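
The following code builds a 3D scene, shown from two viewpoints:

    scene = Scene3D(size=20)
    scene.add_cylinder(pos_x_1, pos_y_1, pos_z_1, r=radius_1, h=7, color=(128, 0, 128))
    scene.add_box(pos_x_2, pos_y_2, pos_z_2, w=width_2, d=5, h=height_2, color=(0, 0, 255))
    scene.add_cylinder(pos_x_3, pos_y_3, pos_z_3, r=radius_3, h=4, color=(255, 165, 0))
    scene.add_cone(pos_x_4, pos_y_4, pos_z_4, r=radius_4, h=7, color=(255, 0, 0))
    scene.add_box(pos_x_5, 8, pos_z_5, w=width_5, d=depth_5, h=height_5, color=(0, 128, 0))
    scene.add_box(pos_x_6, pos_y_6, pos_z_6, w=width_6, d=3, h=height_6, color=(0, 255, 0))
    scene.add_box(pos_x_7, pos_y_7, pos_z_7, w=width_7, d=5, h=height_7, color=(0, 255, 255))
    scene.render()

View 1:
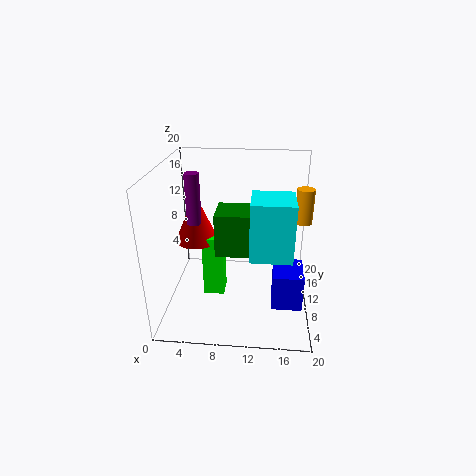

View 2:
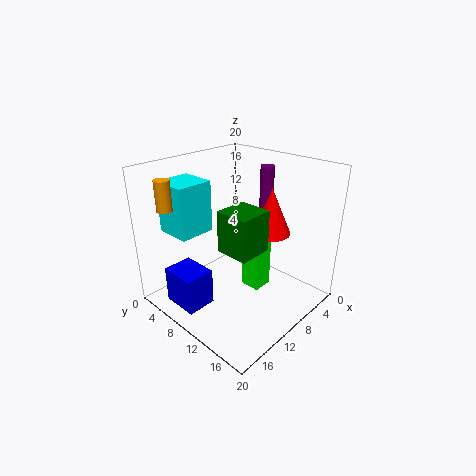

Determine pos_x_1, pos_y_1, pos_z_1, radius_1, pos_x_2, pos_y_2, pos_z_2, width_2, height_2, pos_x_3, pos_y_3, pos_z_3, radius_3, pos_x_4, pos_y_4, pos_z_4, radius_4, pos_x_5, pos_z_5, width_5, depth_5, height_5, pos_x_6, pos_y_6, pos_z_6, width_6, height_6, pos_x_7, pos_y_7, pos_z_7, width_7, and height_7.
pos_x_1 = 4; pos_y_1 = 10; pos_z_1 = 12; radius_1 = 1; pos_x_2 = 15; pos_y_2 = 5; pos_z_2 = 2; width_2 = 4; height_2 = 5; pos_x_3 = 18; pos_y_3 = 5; pos_z_3 = 15; radius_3 = 1; pos_x_4 = 4; pos_y_4 = 11; pos_z_4 = 9; radius_4 = 3; pos_x_5 = 7; pos_z_5 = 8; width_5 = 5; depth_5 = 5; height_5 = 6; pos_x_6 = 5; pos_y_6 = 9; pos_z_6 = 1; width_6 = 3; height_6 = 9; pos_x_7 = 12; pos_y_7 = 2; pos_z_7 = 11; width_7 = 5; height_7 = 7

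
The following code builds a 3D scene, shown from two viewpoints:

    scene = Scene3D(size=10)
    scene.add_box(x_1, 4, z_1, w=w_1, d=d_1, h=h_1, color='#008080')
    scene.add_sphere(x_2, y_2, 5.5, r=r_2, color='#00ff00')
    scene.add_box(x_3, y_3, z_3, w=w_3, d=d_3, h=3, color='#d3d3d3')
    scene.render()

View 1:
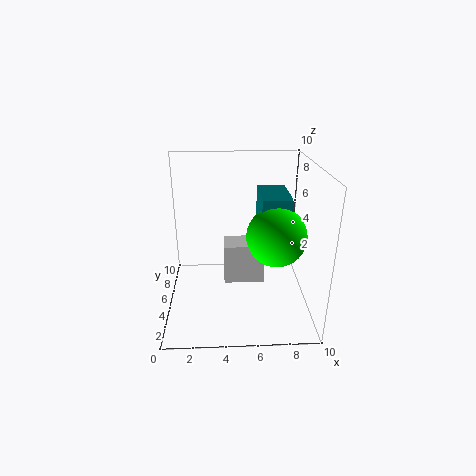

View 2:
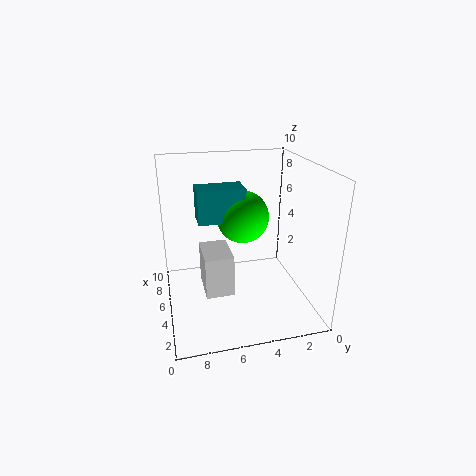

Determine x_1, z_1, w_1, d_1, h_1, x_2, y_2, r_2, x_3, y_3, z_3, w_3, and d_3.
x_1 = 6.5
z_1 = 5.5
w_1 = 2
d_1 = 3.5
h_1 = 2.5
x_2 = 7.5
y_2 = 4
r_2 = 2
x_3 = 4
y_3 = 5.5
z_3 = 1
w_3 = 3
d_3 = 2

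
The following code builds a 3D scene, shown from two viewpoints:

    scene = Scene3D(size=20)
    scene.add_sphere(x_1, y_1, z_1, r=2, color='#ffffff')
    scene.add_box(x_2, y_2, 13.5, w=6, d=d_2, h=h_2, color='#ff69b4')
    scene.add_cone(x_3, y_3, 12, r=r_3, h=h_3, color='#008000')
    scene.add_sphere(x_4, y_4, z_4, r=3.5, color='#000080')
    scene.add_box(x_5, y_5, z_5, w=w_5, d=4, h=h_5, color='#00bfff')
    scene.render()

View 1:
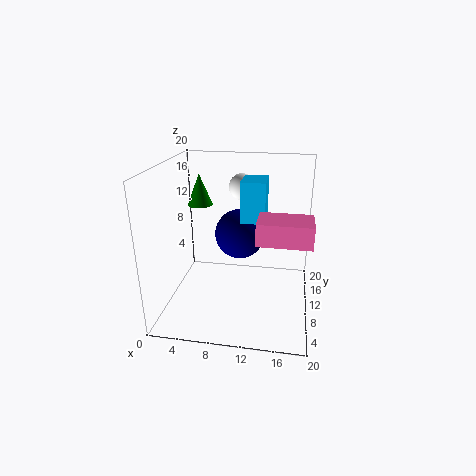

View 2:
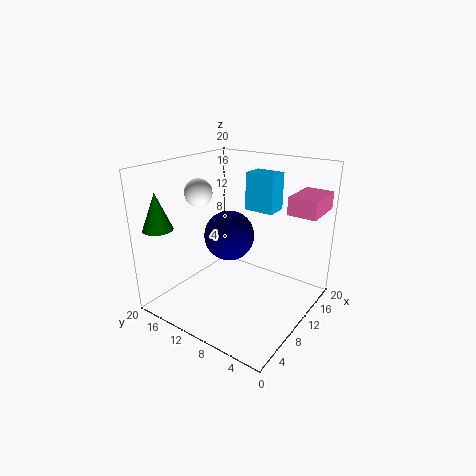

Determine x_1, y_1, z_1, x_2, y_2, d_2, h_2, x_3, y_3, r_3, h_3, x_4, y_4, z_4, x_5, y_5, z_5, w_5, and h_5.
x_1 = 9.5
y_1 = 16.5
z_1 = 15.5
x_2 = 13.5
y_2 = 0.5
d_2 = 4
h_2 = 2.5
x_3 = 2.5
y_3 = 17.5
r_3 = 2
h_3 = 5
x_4 = 10
y_4 = 11.5
z_4 = 10
x_5 = 11
y_5 = 5.5
z_5 = 14
w_5 = 3
h_5 = 5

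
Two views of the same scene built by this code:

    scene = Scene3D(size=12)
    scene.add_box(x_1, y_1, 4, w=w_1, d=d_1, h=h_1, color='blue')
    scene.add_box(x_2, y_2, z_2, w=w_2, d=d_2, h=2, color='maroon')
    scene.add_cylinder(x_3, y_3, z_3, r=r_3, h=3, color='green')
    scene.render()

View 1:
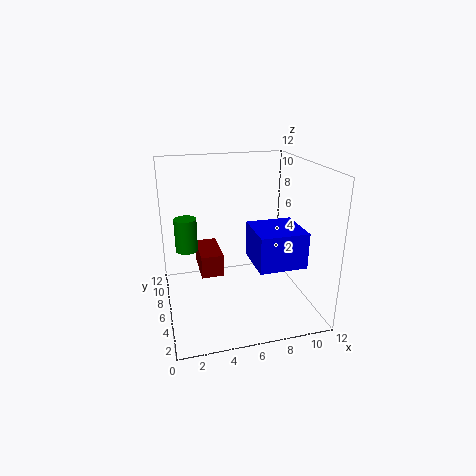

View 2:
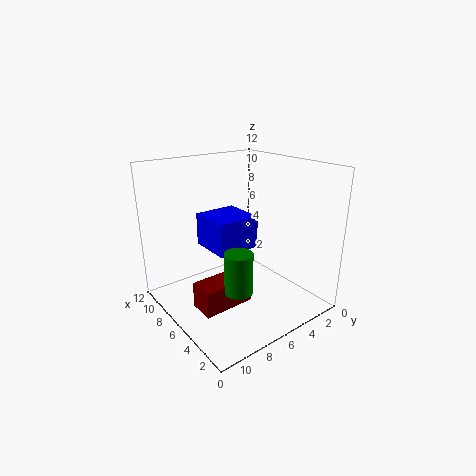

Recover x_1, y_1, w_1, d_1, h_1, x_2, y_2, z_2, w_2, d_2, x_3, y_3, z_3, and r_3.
x_1 = 7
y_1 = 3
w_1 = 4
d_1 = 4
h_1 = 3
x_2 = 3
y_2 = 7
z_2 = 2
w_2 = 2
d_2 = 4
x_3 = 2
y_3 = 9
z_3 = 4
r_3 = 1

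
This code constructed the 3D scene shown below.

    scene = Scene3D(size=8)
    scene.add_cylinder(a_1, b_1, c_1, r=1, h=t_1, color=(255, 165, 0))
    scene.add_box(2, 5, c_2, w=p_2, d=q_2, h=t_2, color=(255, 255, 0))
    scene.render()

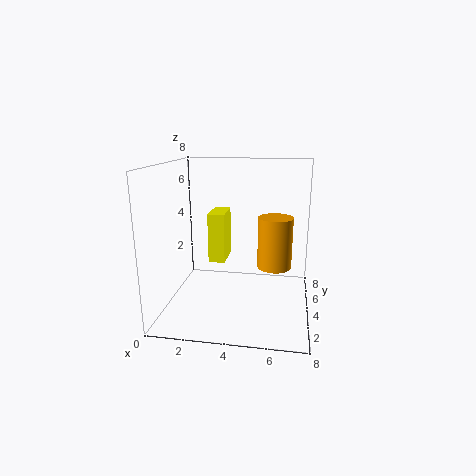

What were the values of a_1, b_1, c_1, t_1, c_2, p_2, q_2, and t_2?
a_1 = 6
b_1 = 5
c_1 = 2
t_1 = 3
c_2 = 2
p_2 = 1
q_2 = 2
t_2 = 3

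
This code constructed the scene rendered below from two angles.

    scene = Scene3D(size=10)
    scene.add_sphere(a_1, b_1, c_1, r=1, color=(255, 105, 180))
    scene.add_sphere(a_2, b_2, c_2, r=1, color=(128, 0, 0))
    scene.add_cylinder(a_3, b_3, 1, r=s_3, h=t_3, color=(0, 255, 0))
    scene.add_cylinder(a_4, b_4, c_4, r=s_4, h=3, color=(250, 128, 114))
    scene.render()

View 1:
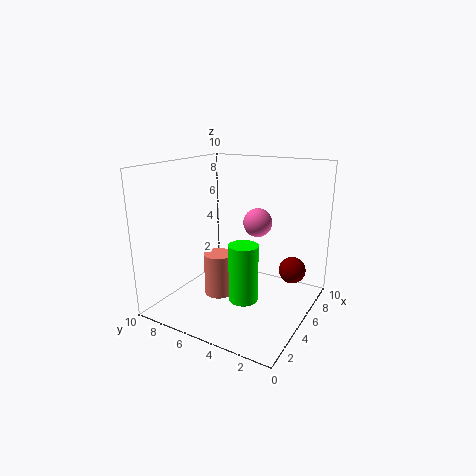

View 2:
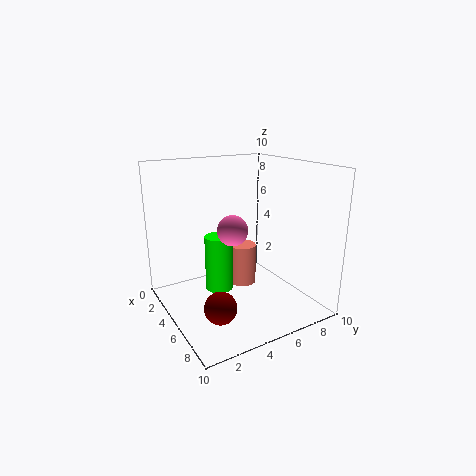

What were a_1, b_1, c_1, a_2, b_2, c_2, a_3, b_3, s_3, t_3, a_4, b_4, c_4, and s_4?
a_1 = 6; b_1 = 4; c_1 = 6; a_2 = 8; b_2 = 2; c_2 = 2; a_3 = 4; b_3 = 4; s_3 = 1; t_3 = 4; a_4 = 4; b_4 = 6; c_4 = 1; s_4 = 1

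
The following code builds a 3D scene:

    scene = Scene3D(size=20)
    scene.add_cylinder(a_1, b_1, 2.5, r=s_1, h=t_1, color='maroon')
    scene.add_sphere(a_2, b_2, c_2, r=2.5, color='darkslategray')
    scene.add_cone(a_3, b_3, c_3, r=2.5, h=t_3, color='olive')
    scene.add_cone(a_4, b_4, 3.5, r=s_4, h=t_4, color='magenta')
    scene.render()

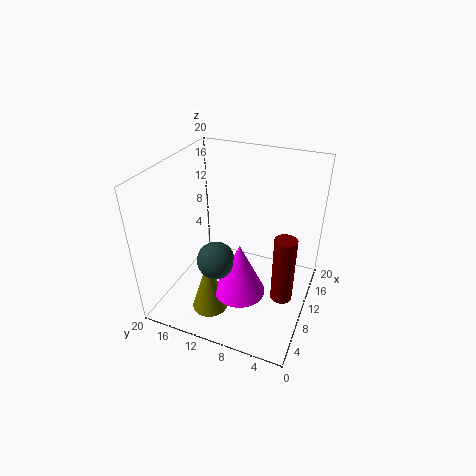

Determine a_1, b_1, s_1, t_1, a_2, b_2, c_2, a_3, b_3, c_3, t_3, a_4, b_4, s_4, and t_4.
a_1 = 9, b_1 = 3, s_1 = 1.5, t_1 = 9.5, a_2 = 6, b_2 = 11.5, c_2 = 8.5, a_3 = 5.5, b_3 = 12.5, c_3 = 0.5, t_3 = 8, a_4 = 7, b_4 = 8.5, s_4 = 3.5, t_4 = 7.5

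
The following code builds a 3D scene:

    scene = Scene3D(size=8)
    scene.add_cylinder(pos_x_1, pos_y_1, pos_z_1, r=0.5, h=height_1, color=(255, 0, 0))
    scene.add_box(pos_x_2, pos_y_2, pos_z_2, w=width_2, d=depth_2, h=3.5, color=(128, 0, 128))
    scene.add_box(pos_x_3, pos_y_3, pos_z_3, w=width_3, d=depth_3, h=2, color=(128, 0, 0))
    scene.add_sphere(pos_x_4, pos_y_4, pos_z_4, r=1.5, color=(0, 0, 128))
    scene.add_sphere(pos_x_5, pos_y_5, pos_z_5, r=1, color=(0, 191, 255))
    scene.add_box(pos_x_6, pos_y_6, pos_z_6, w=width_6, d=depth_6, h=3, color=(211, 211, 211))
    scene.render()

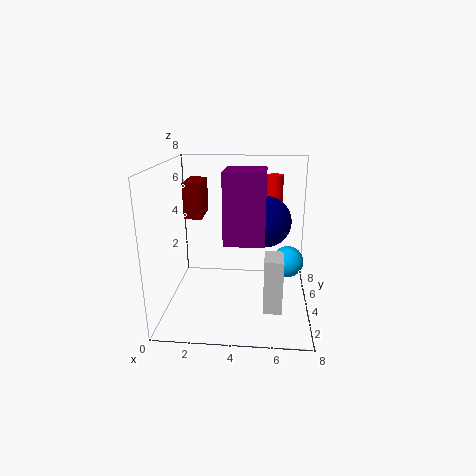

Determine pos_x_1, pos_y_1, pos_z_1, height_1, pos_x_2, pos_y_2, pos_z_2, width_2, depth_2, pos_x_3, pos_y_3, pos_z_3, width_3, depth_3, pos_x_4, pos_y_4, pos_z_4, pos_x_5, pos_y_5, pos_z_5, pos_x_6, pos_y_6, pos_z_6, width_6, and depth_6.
pos_x_1 = 6; pos_y_1 = 7; pos_z_1 = 3.5; height_1 = 3.5; pos_x_2 = 3.5; pos_y_2 = 1.5; pos_z_2 = 4.5; width_2 = 2; depth_2 = 2; pos_x_3 = 1; pos_y_3 = 4; pos_z_3 = 5; width_3 = 1; depth_3 = 2; pos_x_4 = 5.5; pos_y_4 = 5.5; pos_z_4 = 4.5; pos_x_5 = 7; pos_y_5 = 6.5; pos_z_5 = 1.5; pos_x_6 = 5.5; pos_y_6 = 2; pos_z_6 = 0.5; width_6 = 1; depth_6 = 1.5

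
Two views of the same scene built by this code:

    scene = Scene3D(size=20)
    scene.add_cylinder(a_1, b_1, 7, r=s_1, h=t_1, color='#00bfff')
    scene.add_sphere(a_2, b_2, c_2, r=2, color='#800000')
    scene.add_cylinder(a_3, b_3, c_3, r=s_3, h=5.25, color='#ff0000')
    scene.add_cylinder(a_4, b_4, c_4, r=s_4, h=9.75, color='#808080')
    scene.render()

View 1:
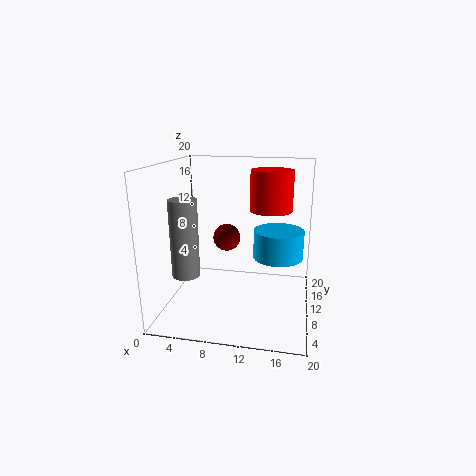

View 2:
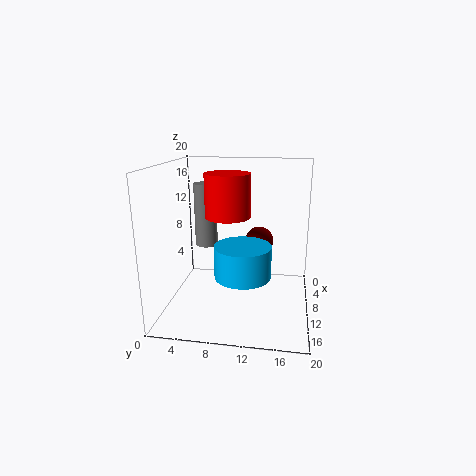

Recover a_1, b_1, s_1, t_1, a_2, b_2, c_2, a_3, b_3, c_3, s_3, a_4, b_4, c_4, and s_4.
a_1 = 15.5
b_1 = 11.5
s_1 = 3.5
t_1 = 4
a_2 = 7.75
b_2 = 12.75
c_2 = 9
a_3 = 14.5
b_3 = 9.5
c_3 = 14.25
s_3 = 2.75
a_4 = 4.5
b_4 = 4
c_4 = 6.75
s_4 = 1.75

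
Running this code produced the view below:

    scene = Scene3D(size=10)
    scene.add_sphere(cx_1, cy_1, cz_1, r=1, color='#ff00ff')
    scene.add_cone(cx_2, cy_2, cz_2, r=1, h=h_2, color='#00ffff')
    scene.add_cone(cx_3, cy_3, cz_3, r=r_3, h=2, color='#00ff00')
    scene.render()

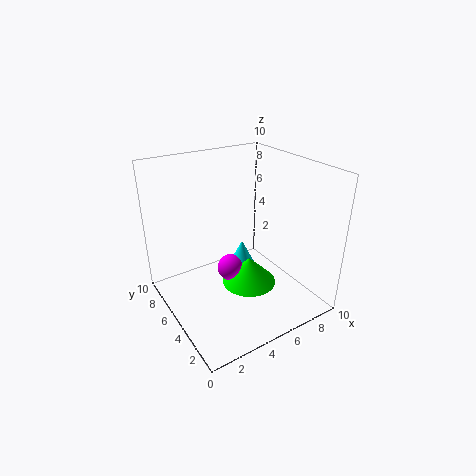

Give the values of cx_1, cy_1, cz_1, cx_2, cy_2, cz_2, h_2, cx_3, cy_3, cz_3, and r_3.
cx_1 = 5, cy_1 = 6, cz_1 = 2, cx_2 = 6, cy_2 = 6, cz_2 = 2, h_2 = 2, cx_3 = 6, cy_3 = 5, cz_3 = 1, r_3 = 2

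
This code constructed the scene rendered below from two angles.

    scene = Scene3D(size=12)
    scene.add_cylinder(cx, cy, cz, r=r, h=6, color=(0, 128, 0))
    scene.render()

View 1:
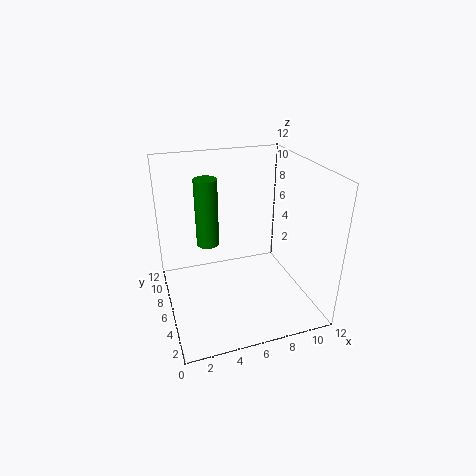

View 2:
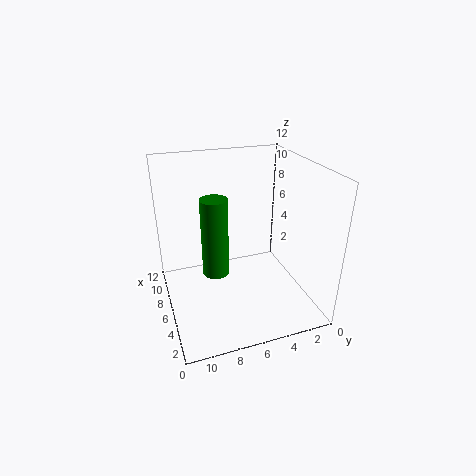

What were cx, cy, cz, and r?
cx = 4
cy = 8.5
cz = 4.5
r = 1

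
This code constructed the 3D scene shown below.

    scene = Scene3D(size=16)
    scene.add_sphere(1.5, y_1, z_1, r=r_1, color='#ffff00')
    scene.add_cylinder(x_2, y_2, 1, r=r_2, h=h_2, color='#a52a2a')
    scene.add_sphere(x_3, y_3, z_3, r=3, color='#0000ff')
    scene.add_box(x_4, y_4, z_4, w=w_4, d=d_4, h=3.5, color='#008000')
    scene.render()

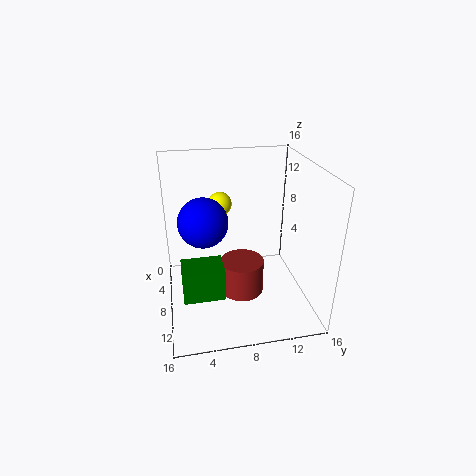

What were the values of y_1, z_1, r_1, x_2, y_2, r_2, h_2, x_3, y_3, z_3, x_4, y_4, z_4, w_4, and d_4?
y_1 = 7; z_1 = 9.5; r_1 = 1.5; x_2 = 8; y_2 = 8.5; r_2 = 2.5; h_2 = 4; x_3 = 4.5; y_3 = 4.5; z_3 = 8.5; x_4 = 8; y_4 = 1.5; z_4 = 2.5; w_4 = 3.5; d_4 = 4.5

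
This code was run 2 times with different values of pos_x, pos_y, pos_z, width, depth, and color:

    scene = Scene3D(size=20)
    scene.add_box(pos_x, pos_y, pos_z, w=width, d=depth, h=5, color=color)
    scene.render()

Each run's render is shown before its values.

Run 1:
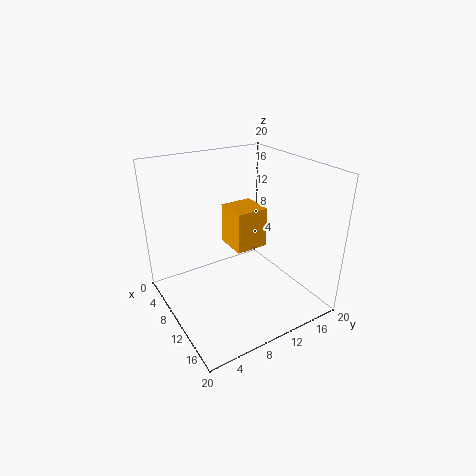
pos_x = 11; pos_y = 7; pos_z = 11; width = 4; depth = 4; color = 'orange'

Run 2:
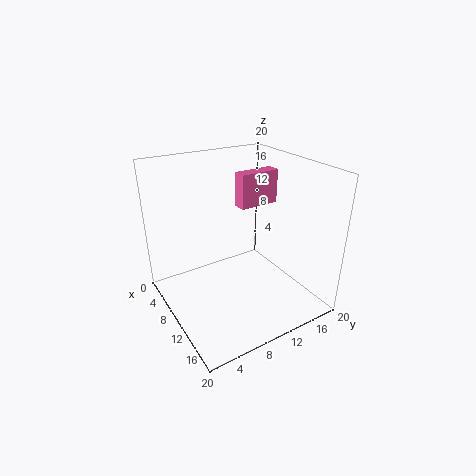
pos_x = 6; pos_y = 12; pos_z = 13; width = 2; depth = 6; color = 'hotpink'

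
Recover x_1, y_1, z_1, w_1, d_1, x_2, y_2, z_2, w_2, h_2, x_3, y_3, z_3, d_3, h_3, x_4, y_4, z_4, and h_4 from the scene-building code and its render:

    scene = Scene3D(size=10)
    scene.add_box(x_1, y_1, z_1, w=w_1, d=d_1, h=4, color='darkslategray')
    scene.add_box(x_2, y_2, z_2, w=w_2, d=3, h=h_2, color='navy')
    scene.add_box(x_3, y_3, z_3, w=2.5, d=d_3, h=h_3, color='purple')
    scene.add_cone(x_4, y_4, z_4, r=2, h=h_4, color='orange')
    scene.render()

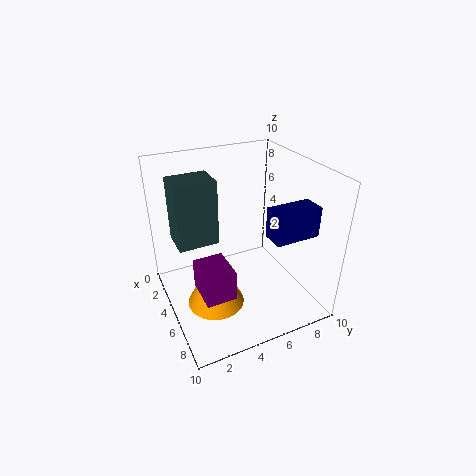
x_1 = 4.5
y_1 = 0.5
z_1 = 6
w_1 = 2
d_1 = 2.5
x_2 = 7
y_2 = 6
z_2 = 6
w_2 = 1.5
h_2 = 2
x_3 = 5.5
y_3 = 1.5
z_3 = 2.5
d_3 = 2
h_3 = 2
x_4 = 5.5
y_4 = 3
z_4 = 0.5
h_4 = 4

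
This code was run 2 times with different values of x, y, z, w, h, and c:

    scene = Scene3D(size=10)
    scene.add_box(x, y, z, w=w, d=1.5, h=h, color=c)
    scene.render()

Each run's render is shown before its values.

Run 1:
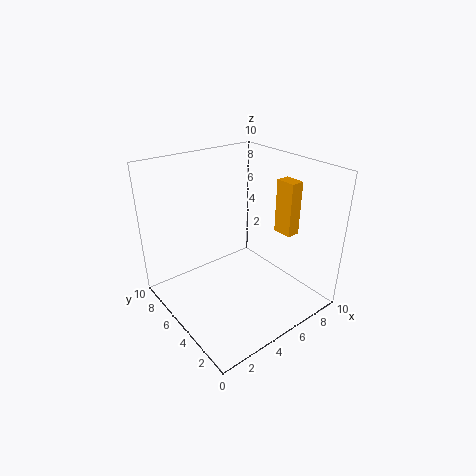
x = 8.5, y = 3.5, z = 4.5, w = 1, h = 4, c = 'orange'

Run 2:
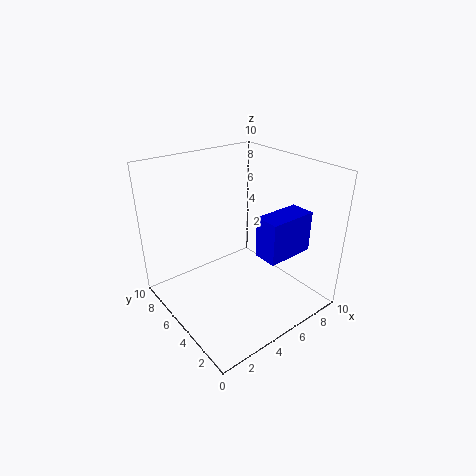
x = 4, y = 0.5, z = 5.5, w = 3, h = 2.5, c = 'blue'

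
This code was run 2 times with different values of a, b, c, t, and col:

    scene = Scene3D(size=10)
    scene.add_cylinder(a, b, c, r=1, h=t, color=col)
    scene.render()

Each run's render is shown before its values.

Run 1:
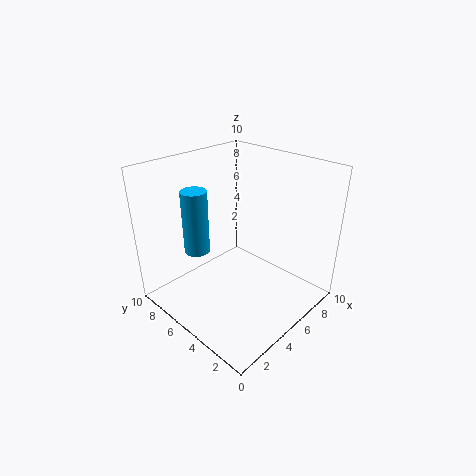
a = 4.5; b = 9; c = 2.5; t = 5; col = 'deepskyblue'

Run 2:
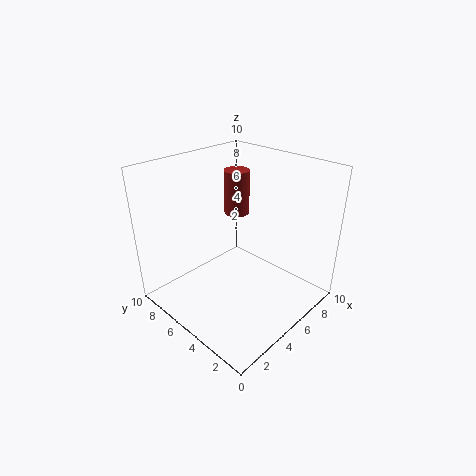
a = 8; b = 8; c = 5; t = 3.5; col = 'brown'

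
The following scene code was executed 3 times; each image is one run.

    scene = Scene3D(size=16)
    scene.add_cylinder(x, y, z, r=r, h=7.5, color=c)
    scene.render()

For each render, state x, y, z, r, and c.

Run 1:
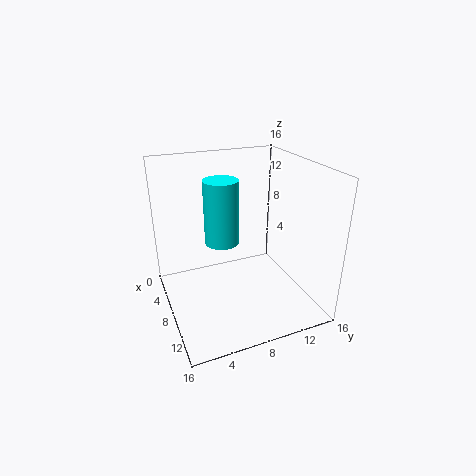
x = 5.5
y = 7
z = 6.5
r = 2
c = 'cyan'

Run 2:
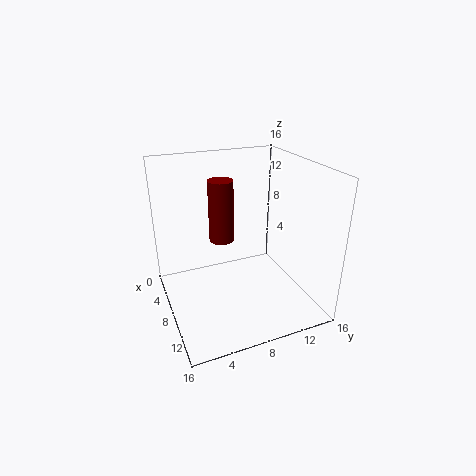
x = 4
y = 7.5
z = 6
r = 1.5
c = 'maroon'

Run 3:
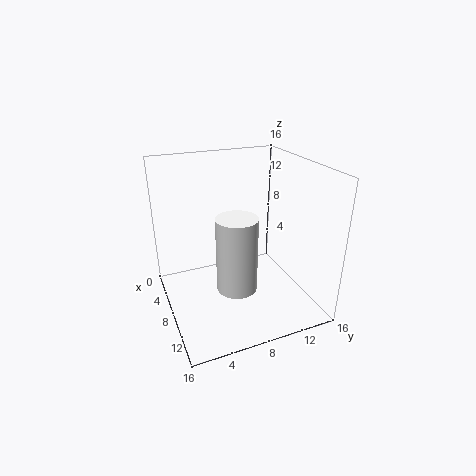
x = 12.5
y = 6
z = 5
r = 2
c = 'white'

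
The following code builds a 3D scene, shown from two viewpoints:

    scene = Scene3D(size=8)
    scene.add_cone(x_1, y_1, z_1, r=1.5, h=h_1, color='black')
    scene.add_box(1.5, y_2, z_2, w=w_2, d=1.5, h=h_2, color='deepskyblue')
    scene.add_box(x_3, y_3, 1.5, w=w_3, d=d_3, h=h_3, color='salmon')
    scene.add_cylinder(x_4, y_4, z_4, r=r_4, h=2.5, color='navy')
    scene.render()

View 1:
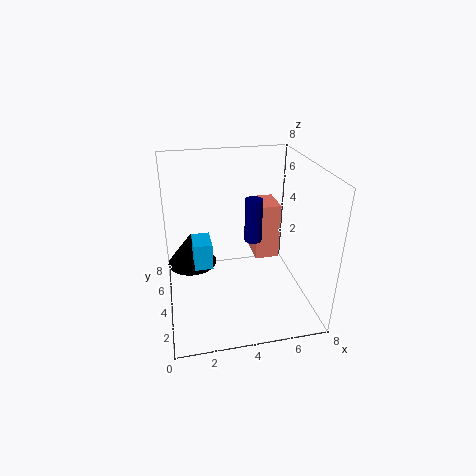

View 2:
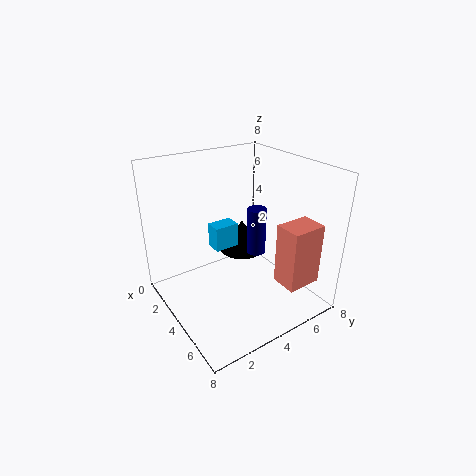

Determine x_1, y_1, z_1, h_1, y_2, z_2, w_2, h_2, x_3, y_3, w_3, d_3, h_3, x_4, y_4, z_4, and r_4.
x_1 = 1.5; y_1 = 6; z_1 = 1.5; h_1 = 2; y_2 = 3.5; z_2 = 2.5; w_2 = 1; h_2 = 1.5; x_3 = 5.5; y_3 = 5.5; w_3 = 1.5; d_3 = 2; h_3 = 3.5; x_4 = 5; y_4 = 4.5; z_4 = 3.5; r_4 = 0.5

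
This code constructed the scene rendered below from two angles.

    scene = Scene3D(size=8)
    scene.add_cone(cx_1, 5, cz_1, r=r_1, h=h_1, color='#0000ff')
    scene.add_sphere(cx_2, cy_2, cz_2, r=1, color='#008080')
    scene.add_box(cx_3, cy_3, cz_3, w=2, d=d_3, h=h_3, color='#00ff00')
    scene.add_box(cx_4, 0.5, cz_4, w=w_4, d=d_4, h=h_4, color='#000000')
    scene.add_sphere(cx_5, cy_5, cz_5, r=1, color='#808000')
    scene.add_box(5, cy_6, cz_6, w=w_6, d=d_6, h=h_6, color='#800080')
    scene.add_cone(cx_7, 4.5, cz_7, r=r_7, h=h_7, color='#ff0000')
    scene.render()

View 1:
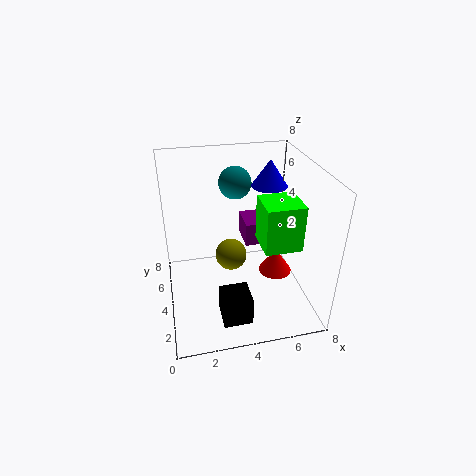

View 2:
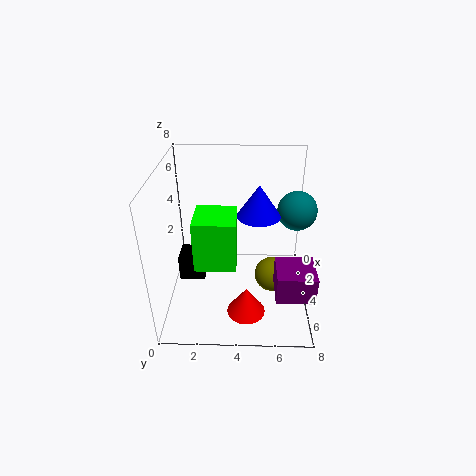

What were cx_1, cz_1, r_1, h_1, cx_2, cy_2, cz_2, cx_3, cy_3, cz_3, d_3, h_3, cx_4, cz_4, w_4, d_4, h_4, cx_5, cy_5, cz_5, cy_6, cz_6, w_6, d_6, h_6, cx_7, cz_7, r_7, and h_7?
cx_1 = 6
cz_1 = 6.5
r_1 = 1
h_1 = 1.5
cx_2 = 4.5
cy_2 = 7
cz_2 = 6
cx_3 = 5
cy_3 = 2
cz_3 = 4
d_3 = 2
h_3 = 2.5
cx_4 = 2.5
cz_4 = 1
w_4 = 1.5
d_4 = 1.5
h_4 = 1.5
cx_5 = 4
cy_5 = 6
cz_5 = 1.5
cy_6 = 6
cz_6 = 2
w_6 = 2
d_6 = 2
h_6 = 1.5
cx_7 = 6.5
cz_7 = 1
r_7 = 1
h_7 = 1.5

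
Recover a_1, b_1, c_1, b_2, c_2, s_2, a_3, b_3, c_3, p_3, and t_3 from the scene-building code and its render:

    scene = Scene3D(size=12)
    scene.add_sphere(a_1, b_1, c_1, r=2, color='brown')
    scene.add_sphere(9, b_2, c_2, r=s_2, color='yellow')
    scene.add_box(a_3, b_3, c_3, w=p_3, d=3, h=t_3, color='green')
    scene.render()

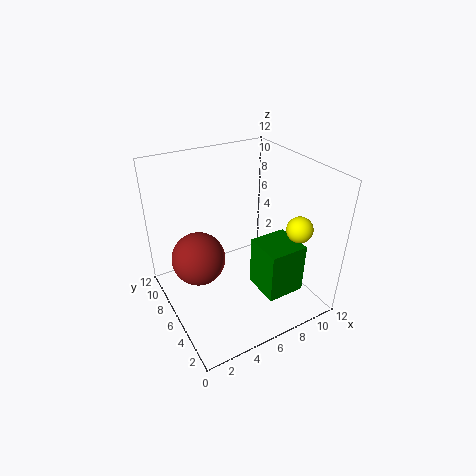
a_1 = 2; b_1 = 5; c_1 = 6; b_2 = 2; c_2 = 8; s_2 = 1; a_3 = 6; b_3 = 1; c_3 = 3; p_3 = 3; t_3 = 4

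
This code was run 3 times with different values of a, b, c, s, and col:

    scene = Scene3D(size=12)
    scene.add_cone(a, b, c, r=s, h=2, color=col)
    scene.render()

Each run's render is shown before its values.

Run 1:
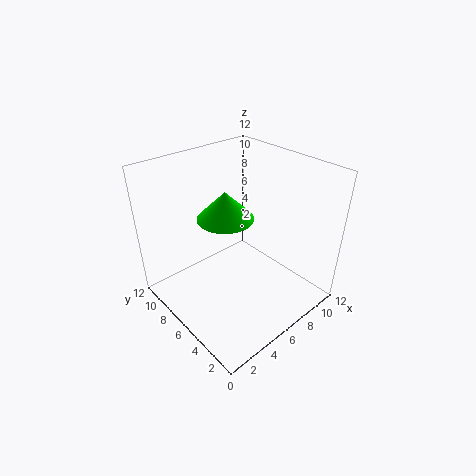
a = 3.5, b = 4.5, c = 9.5, s = 2, col = 'lime'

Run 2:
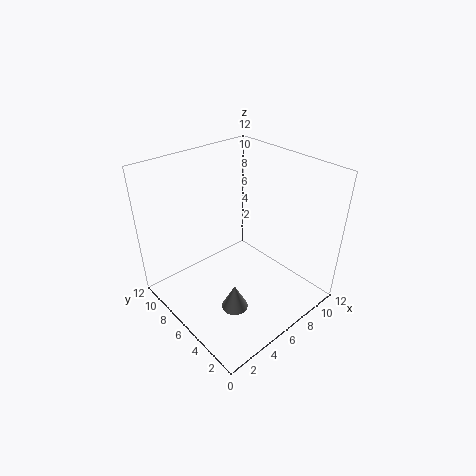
a = 3, b = 3, c = 2.5, s = 1, col = 'gray'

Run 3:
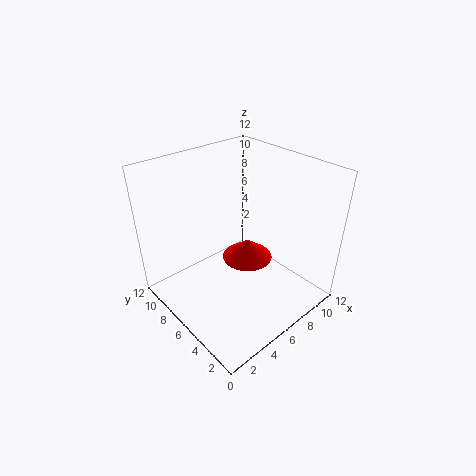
a = 9.5, b = 8.5, c = 1, s = 2.5, col = 'red'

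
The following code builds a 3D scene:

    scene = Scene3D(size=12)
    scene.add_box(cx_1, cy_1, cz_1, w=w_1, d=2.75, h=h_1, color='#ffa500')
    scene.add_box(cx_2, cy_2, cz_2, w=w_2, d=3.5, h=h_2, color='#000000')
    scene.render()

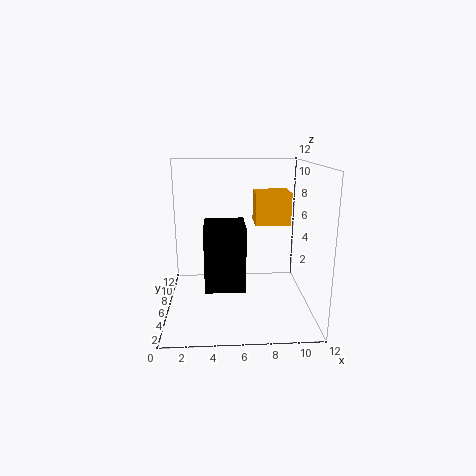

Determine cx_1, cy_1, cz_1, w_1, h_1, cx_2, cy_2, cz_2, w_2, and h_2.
cx_1 = 7.75, cy_1 = 8.5, cz_1 = 6.25, w_1 = 3.25, h_1 = 3, cx_2 = 3.25, cy_2 = 3.5, cz_2 = 2.25, w_2 = 3.25, h_2 = 5.25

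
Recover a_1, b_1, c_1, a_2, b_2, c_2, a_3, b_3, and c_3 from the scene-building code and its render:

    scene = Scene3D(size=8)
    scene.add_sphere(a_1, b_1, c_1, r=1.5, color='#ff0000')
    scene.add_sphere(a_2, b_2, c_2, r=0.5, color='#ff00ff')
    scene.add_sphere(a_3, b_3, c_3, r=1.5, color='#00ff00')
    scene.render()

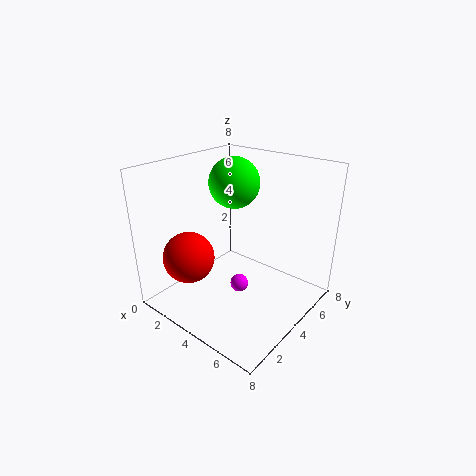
a_1 = 1.5, b_1 = 2.5, c_1 = 2.5, a_2 = 4.5, b_2 = 3.5, c_2 = 1.5, a_3 = 2.5, b_3 = 5.5, c_3 = 6.5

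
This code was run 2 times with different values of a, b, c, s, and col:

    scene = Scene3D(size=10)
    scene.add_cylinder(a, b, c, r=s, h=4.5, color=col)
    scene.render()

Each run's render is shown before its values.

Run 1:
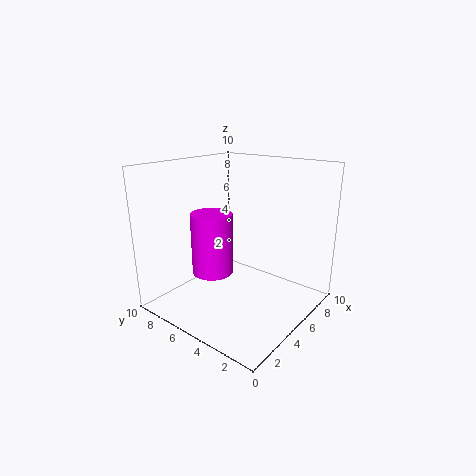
a = 4.5, b = 7, c = 2, s = 1.5, col = 'magenta'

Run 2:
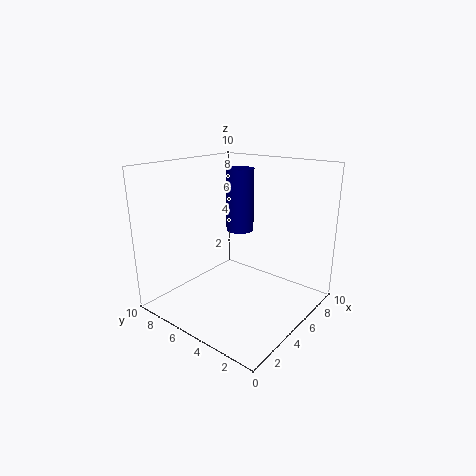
a = 6.5, b = 6, c = 5, s = 1, col = 'navy'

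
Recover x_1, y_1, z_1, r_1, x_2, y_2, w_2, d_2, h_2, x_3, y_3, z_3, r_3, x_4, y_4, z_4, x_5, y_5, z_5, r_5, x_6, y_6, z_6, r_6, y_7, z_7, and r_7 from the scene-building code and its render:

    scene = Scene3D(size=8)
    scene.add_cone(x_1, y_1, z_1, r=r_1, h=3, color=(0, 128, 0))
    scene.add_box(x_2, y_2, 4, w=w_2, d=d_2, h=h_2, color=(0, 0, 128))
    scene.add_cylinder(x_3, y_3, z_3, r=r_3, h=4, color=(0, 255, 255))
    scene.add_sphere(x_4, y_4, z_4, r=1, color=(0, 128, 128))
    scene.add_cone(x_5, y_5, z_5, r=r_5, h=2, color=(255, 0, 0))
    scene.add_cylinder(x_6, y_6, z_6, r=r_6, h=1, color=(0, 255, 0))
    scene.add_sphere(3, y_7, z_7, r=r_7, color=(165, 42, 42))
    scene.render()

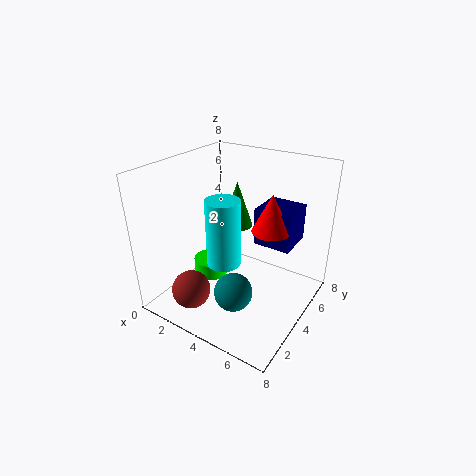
x_1 = 2, y_1 = 7, z_1 = 3, r_1 = 1, x_2 = 5, y_2 = 4, w_2 = 2, d_2 = 2, h_2 = 2, x_3 = 3, y_3 = 4, z_3 = 2, r_3 = 1, x_4 = 5, y_4 = 2, z_4 = 2, x_5 = 6, y_5 = 4, z_5 = 5, r_5 = 1, x_6 = 2, y_6 = 4, z_6 = 1, r_6 = 1, y_7 = 1, z_7 = 2, r_7 = 1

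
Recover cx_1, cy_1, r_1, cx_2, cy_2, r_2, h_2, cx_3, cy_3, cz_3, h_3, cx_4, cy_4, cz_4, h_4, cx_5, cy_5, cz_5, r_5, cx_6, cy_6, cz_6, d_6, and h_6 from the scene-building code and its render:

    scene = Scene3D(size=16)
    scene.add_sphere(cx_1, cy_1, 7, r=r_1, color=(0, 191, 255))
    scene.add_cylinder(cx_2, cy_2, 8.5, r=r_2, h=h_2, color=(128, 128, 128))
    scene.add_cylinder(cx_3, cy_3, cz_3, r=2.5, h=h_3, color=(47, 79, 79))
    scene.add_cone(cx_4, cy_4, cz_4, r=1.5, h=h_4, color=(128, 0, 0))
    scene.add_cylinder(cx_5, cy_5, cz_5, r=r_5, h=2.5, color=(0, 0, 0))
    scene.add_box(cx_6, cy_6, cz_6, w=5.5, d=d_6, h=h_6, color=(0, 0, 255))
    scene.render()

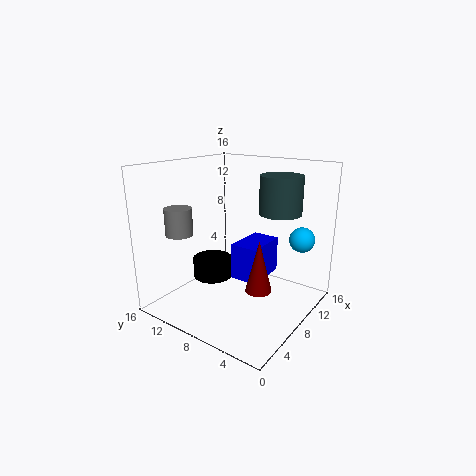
cx_1 = 14
cy_1 = 3
r_1 = 1.5
cx_2 = 4
cy_2 = 13
r_2 = 1.5
h_2 = 3
cx_3 = 13
cy_3 = 5.5
cz_3 = 10
h_3 = 4.5
cx_4 = 8.5
cy_4 = 5.5
cz_4 = 2
h_4 = 6
cx_5 = 10
cy_5 = 13.5
cz_5 = 1
r_5 = 2.5
cx_6 = 10
cy_6 = 7
cz_6 = 1.5
d_6 = 3.5
h_6 = 4.5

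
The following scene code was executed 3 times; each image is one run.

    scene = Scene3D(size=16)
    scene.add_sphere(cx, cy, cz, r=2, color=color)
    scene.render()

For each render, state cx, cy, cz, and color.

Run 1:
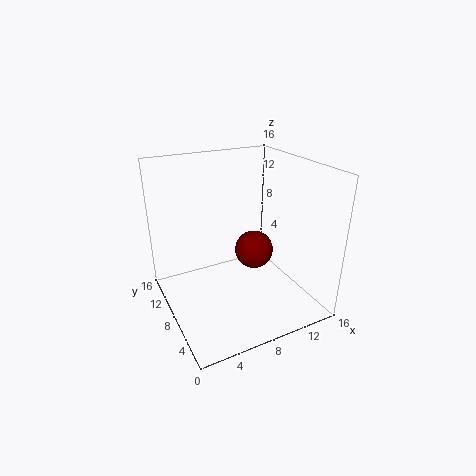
cx = 8.75
cy = 5.75
cz = 7.5
color = 'maroon'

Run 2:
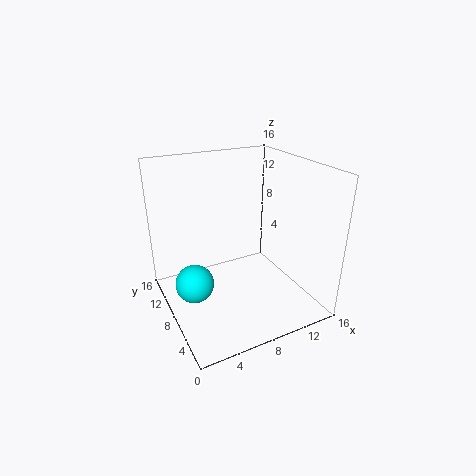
cx = 2.25
cy = 6.75
cz = 4.5
color = 'cyan'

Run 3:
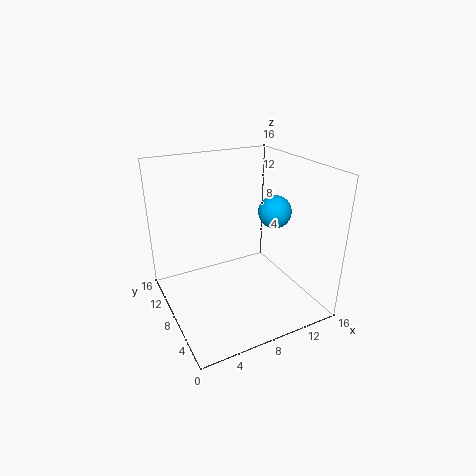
cx = 13.75
cy = 9.5
cz = 9.5
color = 'deepskyblue'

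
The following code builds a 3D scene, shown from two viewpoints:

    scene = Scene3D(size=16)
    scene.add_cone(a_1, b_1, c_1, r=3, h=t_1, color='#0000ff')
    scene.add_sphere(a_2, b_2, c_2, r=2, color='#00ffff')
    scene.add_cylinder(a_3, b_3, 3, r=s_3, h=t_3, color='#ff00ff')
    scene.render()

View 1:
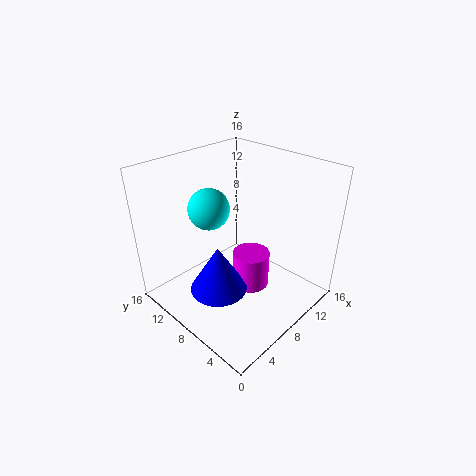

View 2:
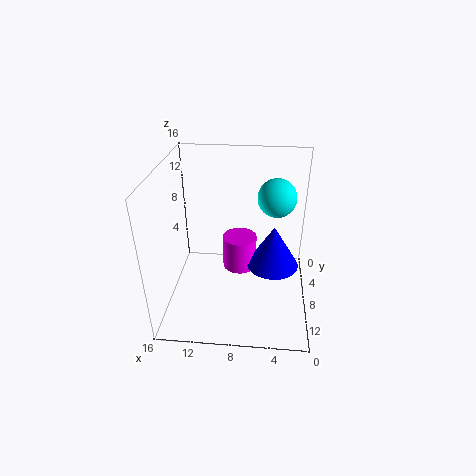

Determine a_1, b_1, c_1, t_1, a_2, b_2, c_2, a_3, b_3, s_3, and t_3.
a_1 = 4
b_1 = 7
c_1 = 4
t_1 = 5
a_2 = 4
b_2 = 8
c_2 = 13
a_3 = 8
b_3 = 6
s_3 = 2
t_3 = 4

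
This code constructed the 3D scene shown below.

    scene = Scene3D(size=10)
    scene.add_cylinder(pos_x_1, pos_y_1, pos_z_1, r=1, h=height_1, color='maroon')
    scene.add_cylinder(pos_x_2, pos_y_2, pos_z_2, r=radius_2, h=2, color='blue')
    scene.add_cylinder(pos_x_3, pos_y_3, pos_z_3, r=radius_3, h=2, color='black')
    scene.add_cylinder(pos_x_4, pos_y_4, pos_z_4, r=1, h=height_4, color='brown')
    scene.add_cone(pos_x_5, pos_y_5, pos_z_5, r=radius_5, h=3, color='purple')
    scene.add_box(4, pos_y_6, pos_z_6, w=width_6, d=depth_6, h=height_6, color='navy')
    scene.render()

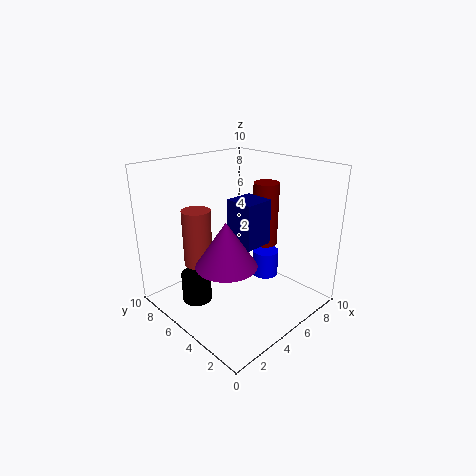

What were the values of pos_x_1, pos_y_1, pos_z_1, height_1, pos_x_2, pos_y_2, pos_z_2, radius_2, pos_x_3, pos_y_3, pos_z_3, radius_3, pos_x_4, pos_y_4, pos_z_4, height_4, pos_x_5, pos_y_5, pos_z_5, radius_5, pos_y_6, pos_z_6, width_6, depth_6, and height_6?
pos_x_1 = 9; pos_y_1 = 6; pos_z_1 = 3; height_1 = 5; pos_x_2 = 8; pos_y_2 = 5; pos_z_2 = 1; radius_2 = 1; pos_x_3 = 2; pos_y_3 = 6; pos_z_3 = 1; radius_3 = 1; pos_x_4 = 3; pos_y_4 = 7; pos_z_4 = 3; height_4 = 4; pos_x_5 = 3; pos_y_5 = 4; pos_z_5 = 4; radius_5 = 2; pos_y_6 = 3; pos_z_6 = 5; width_6 = 2; depth_6 = 2; height_6 = 3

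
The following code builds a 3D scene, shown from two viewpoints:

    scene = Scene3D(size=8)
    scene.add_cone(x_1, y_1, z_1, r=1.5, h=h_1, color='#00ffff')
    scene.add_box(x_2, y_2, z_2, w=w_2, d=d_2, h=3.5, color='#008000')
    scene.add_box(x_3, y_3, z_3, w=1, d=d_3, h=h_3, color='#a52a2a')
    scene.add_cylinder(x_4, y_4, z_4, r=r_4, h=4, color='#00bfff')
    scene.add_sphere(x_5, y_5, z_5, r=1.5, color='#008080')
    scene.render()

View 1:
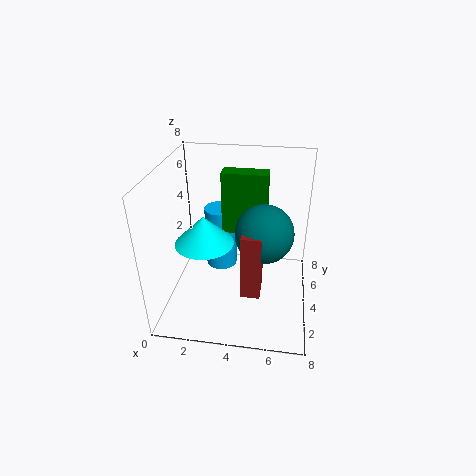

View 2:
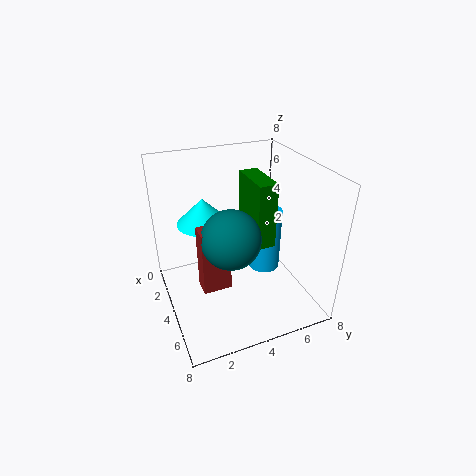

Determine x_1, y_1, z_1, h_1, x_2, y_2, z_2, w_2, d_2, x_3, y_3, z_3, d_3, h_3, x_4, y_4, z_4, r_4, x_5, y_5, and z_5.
x_1 = 2.5; y_1 = 2.5; z_1 = 4.5; h_1 = 1.5; x_2 = 3; y_2 = 4.5; z_2 = 4; w_2 = 2.5; d_2 = 1; x_3 = 4.5; y_3 = 1.5; z_3 = 2; d_3 = 1.5; h_3 = 3.5; x_4 = 2.5; y_4 = 6.5; z_4 = 0.5; r_4 = 1; x_5 = 5.5; y_5 = 3; z_5 = 5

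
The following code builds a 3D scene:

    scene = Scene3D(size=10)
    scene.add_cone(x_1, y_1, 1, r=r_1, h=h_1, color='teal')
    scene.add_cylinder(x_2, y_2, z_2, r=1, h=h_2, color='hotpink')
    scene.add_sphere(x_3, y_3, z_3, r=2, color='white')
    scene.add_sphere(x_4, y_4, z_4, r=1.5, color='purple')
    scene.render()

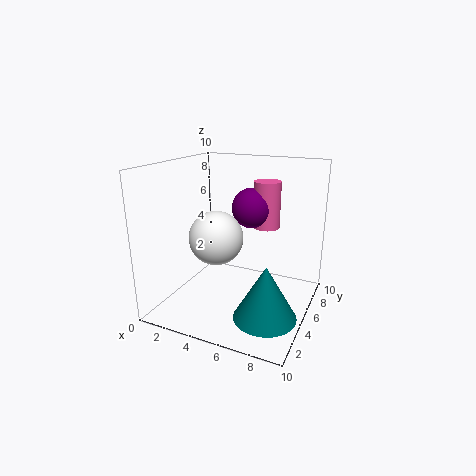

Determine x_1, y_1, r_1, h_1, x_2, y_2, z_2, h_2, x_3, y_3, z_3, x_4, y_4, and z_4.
x_1 = 8; y_1 = 2.5; r_1 = 2; h_1 = 3.5; x_2 = 6; y_2 = 8; z_2 = 5; h_2 = 3.5; x_3 = 3; y_3 = 5.5; z_3 = 4.5; x_4 = 5; y_4 = 7.5; z_4 = 6.5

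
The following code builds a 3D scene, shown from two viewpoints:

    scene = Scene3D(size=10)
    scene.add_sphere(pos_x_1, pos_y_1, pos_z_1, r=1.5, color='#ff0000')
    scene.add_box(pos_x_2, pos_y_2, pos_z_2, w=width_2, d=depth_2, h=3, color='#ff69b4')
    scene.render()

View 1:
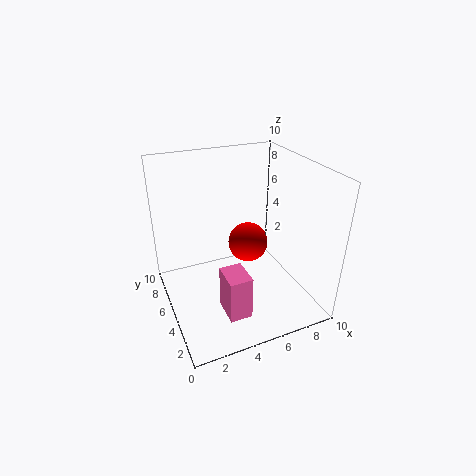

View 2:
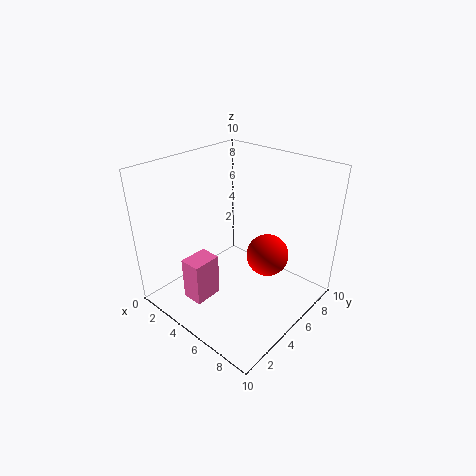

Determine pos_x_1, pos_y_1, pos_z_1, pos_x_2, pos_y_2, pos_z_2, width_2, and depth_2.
pos_x_1 = 6.5
pos_y_1 = 6.5
pos_z_1 = 3.5
pos_x_2 = 3
pos_y_2 = 1.5
pos_z_2 = 1
width_2 = 1.5
depth_2 = 2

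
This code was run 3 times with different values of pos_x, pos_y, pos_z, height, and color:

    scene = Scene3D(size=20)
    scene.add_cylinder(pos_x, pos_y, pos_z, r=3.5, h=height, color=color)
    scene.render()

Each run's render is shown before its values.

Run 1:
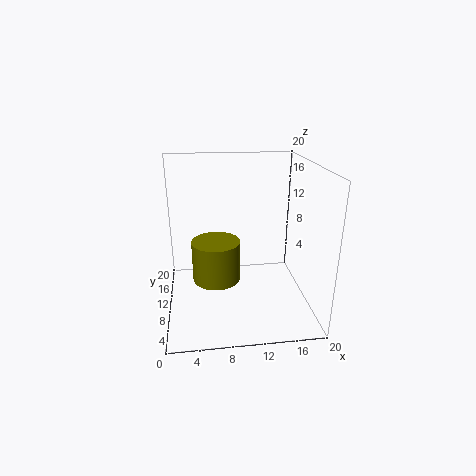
pos_x = 7
pos_y = 11.5
pos_z = 3
height = 6
color = 'olive'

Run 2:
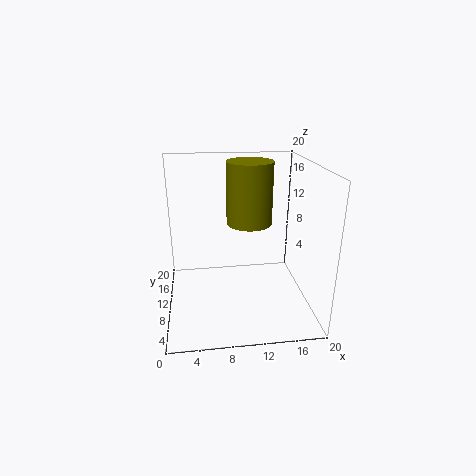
pos_x = 12.5
pos_y = 15.5
pos_z = 10
height = 9.5
color = 'olive'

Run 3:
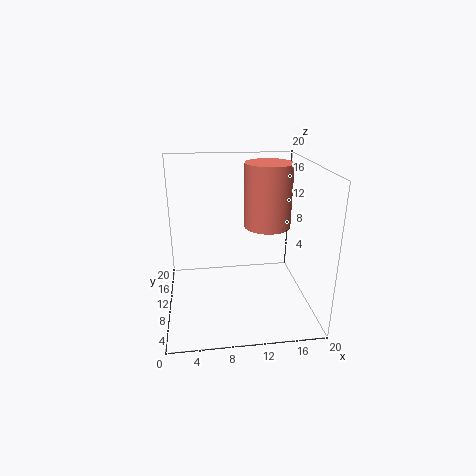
pos_x = 15
pos_y = 14
pos_z = 10
height = 9.5
color = 'salmon'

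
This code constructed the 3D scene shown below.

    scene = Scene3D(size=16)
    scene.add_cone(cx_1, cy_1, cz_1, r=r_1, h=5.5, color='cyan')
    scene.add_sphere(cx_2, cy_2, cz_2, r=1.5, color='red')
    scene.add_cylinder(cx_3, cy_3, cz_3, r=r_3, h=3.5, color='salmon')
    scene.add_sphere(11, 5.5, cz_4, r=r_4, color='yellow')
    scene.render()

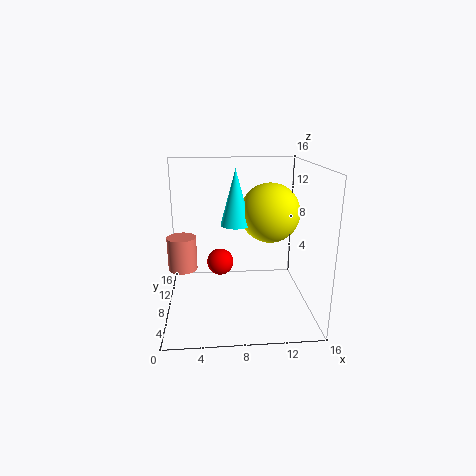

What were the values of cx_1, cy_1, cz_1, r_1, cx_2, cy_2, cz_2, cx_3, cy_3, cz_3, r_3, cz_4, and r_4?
cx_1 = 7.5
cy_1 = 5
cz_1 = 10.5
r_1 = 1.5
cx_2 = 6
cy_2 = 8.5
cz_2 = 5
cx_3 = 2
cy_3 = 6
cz_3 = 5.5
r_3 = 1.5
cz_4 = 11.5
r_4 = 3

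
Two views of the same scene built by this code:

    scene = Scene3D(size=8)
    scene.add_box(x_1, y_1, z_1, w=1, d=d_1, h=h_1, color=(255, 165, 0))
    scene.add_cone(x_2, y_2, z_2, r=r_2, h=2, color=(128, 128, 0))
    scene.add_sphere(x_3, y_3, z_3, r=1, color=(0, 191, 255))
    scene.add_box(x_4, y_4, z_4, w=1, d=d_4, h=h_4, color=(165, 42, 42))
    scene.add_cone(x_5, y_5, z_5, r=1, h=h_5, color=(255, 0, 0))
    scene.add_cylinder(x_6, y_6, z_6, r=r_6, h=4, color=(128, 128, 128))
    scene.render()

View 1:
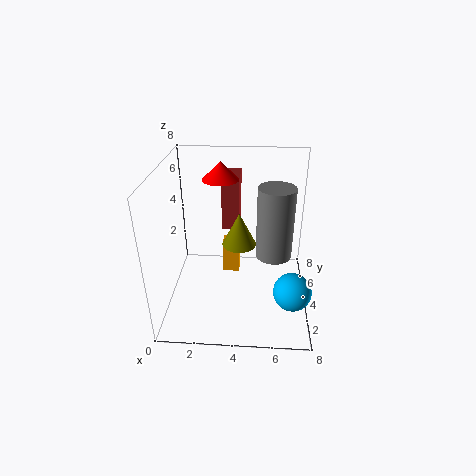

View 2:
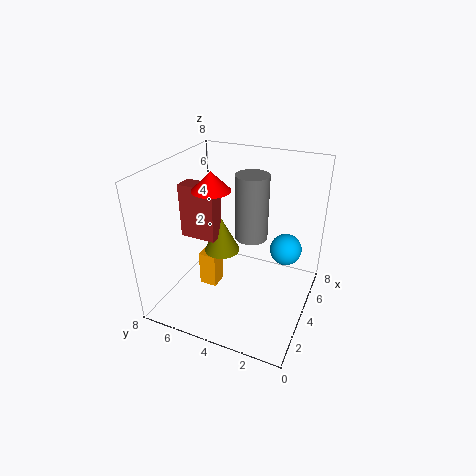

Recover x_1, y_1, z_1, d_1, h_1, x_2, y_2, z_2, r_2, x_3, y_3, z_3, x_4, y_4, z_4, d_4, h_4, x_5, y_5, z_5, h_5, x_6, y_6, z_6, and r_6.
x_1 = 3
y_1 = 5
z_1 = 1
d_1 = 1
h_1 = 2
x_2 = 4
y_2 = 5
z_2 = 3
r_2 = 1
x_3 = 7
y_3 = 2
z_3 = 2
x_4 = 3
y_4 = 5
z_4 = 4
d_4 = 2
h_4 = 3
x_5 = 3
y_5 = 5
z_5 = 7
h_5 = 1
x_6 = 6
y_6 = 4
z_6 = 3
r_6 = 1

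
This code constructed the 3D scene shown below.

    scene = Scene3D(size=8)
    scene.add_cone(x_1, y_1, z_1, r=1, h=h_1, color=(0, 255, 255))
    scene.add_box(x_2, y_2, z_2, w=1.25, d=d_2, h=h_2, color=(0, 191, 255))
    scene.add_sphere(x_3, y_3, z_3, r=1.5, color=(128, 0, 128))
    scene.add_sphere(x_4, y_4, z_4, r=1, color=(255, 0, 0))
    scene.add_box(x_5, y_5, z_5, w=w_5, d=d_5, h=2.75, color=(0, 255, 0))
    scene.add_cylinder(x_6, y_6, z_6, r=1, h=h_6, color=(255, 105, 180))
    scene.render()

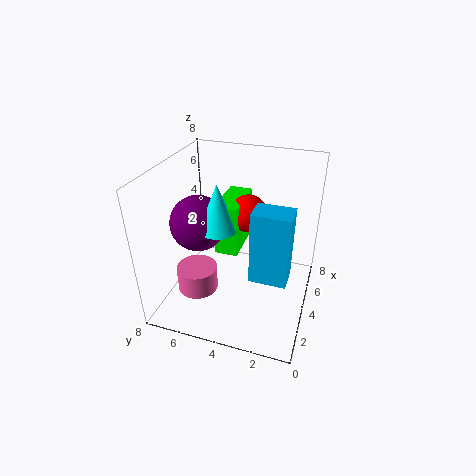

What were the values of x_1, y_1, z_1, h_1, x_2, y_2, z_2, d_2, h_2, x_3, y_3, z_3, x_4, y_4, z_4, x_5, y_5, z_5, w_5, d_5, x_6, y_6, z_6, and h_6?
x_1 = 3
y_1 = 4.75
z_1 = 5
h_1 = 2.5
x_2 = 1
y_2 = 0.75
z_2 = 3.75
d_2 = 1.75
h_2 = 3.5
x_3 = 3.25
y_3 = 6
z_3 = 5
x_4 = 4.25
y_4 = 3.5
z_4 = 5.5
x_5 = 3
y_5 = 3.75
z_5 = 3.5
w_5 = 2.75
d_5 = 1.25
x_6 = 1.25
y_6 = 5.25
z_6 = 2.5
h_6 = 1.25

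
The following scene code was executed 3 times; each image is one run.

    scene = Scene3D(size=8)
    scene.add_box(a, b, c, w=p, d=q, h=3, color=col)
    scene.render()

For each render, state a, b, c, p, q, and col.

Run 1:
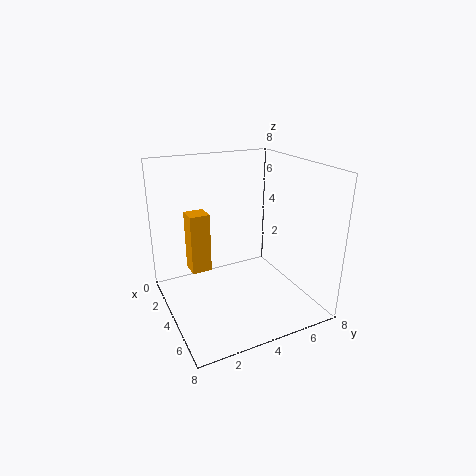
a = 4
b = 1
c = 3
p = 1
q = 1
col = 'orange'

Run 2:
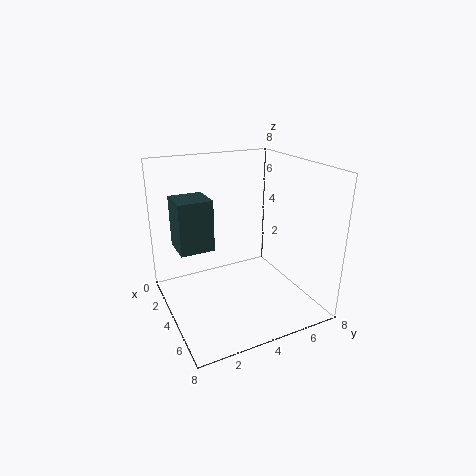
a = 1
b = 1
c = 3
p = 2
q = 2
col = 'darkslategray'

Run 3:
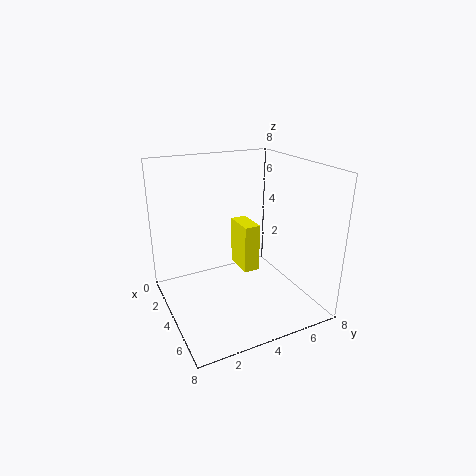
a = 1
b = 5
c = 1
p = 2
q = 1
col = 'yellow'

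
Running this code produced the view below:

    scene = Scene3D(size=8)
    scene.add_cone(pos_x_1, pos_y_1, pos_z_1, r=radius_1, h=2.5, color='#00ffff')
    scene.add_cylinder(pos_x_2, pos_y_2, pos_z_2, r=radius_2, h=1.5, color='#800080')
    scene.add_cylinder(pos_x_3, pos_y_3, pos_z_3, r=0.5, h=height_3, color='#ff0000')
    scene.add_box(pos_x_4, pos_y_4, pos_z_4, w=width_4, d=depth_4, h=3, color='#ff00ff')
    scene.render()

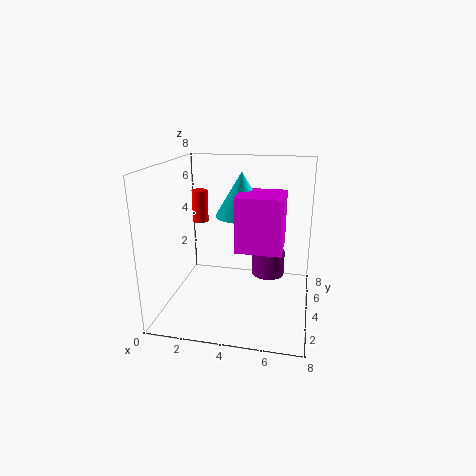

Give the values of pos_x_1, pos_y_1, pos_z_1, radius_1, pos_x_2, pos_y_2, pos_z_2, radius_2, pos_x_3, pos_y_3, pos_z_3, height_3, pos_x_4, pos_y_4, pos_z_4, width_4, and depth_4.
pos_x_1 = 4, pos_y_1 = 5, pos_z_1 = 5, radius_1 = 1.5, pos_x_2 = 5.5, pos_y_2 = 6, pos_z_2 = 1, radius_2 = 1, pos_x_3 = 1, pos_y_3 = 6.5, pos_z_3 = 4, height_3 = 2, pos_x_4 = 4, pos_y_4 = 3, pos_z_4 = 3.5, width_4 = 2.5, depth_4 = 2.5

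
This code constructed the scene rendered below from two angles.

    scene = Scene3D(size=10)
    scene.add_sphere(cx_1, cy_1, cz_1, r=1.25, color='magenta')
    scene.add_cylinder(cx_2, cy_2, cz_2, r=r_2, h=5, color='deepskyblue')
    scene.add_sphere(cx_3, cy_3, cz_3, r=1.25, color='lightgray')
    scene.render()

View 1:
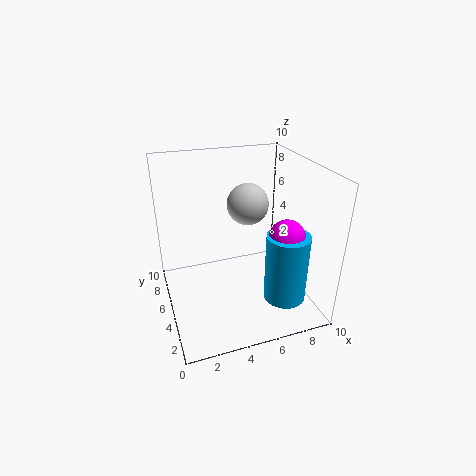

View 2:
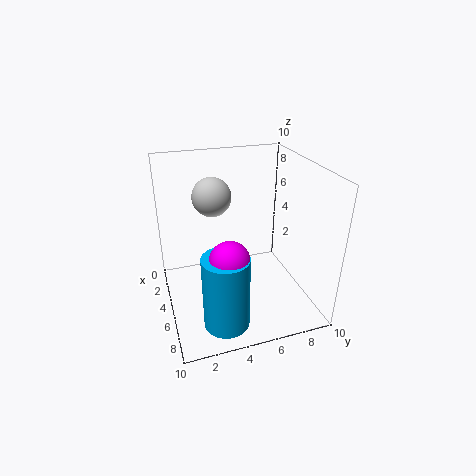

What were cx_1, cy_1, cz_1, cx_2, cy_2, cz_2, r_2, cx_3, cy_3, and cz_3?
cx_1 = 8; cy_1 = 3.5; cz_1 = 5.25; cx_2 = 8; cy_2 = 3.25; cz_2 = 0.5; r_2 = 1.5; cx_3 = 5; cy_3 = 3.25; cz_3 = 8.25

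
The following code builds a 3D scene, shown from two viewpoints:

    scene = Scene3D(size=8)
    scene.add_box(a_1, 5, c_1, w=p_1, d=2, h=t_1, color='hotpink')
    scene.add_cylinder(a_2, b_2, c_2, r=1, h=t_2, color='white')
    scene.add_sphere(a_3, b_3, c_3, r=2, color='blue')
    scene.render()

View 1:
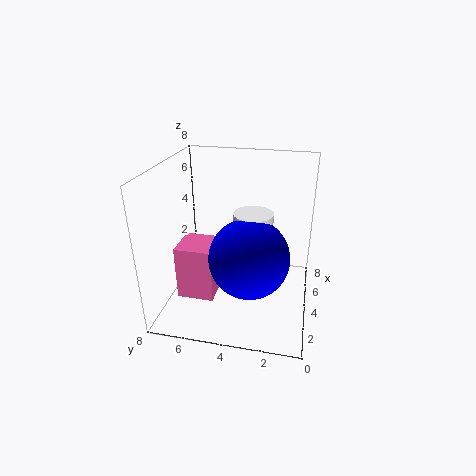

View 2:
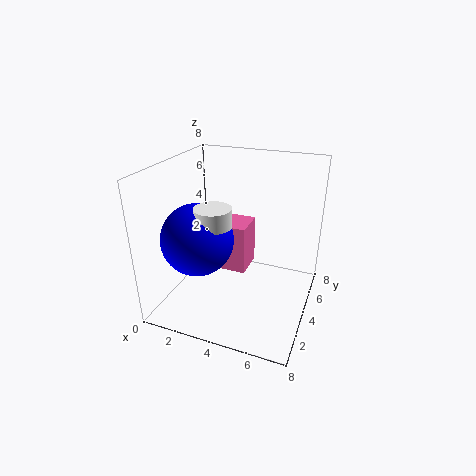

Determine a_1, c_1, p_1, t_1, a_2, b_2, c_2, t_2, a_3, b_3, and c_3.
a_1 = 2, c_1 = 1, p_1 = 2, t_1 = 3, a_2 = 3, b_2 = 3, c_2 = 5, t_2 = 1, a_3 = 2, b_3 = 3, c_3 = 4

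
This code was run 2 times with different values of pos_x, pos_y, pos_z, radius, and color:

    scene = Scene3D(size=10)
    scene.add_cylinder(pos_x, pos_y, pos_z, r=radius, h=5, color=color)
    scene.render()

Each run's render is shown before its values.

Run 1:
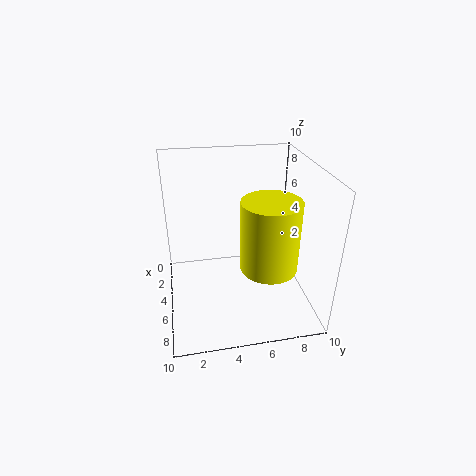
pos_x = 6; pos_y = 7; pos_z = 3; radius = 2; color = 'yellow'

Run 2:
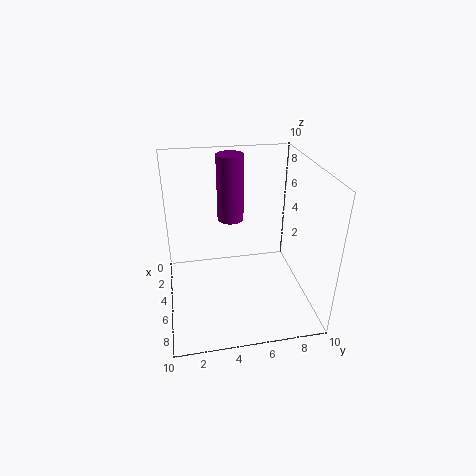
pos_x = 2; pos_y = 5; pos_z = 5; radius = 1; color = 'purple'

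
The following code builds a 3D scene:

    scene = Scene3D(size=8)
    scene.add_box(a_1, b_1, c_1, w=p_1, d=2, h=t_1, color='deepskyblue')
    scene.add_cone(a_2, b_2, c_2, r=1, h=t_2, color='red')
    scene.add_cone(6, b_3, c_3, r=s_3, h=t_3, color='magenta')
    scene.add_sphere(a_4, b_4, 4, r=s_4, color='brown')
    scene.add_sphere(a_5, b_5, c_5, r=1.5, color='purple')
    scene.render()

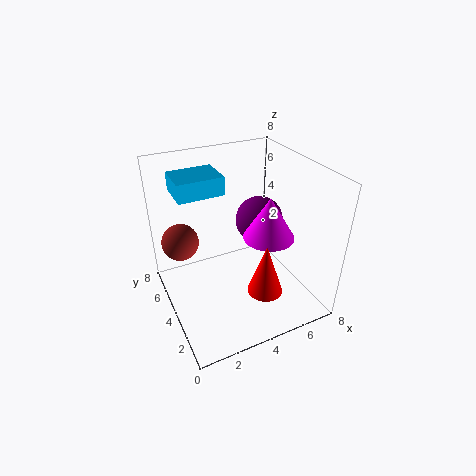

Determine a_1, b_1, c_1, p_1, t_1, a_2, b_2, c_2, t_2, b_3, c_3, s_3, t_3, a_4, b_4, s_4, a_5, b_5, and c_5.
a_1 = 1
b_1 = 4.5
c_1 = 6.5
p_1 = 2.5
t_1 = 1
a_2 = 5
b_2 = 2.5
c_2 = 1
t_2 = 3
b_3 = 4
c_3 = 3.5
s_3 = 1.5
t_3 = 2.5
a_4 = 1
b_4 = 5
s_4 = 1
a_5 = 6.5
b_5 = 6
c_5 = 3.5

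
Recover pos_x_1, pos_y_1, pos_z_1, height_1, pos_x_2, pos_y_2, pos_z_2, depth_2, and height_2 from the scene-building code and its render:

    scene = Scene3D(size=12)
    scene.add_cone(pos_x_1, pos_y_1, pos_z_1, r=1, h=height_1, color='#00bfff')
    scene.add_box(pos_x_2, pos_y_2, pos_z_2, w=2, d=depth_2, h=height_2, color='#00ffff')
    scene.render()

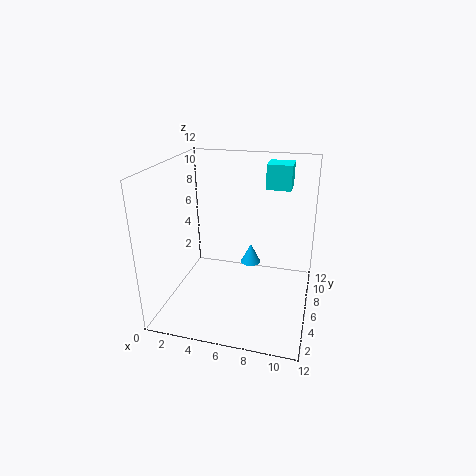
pos_x_1 = 6; pos_y_1 = 11; pos_z_1 = 1; height_1 = 2; pos_x_2 = 8; pos_y_2 = 7; pos_z_2 = 10; depth_2 = 2; height_2 = 2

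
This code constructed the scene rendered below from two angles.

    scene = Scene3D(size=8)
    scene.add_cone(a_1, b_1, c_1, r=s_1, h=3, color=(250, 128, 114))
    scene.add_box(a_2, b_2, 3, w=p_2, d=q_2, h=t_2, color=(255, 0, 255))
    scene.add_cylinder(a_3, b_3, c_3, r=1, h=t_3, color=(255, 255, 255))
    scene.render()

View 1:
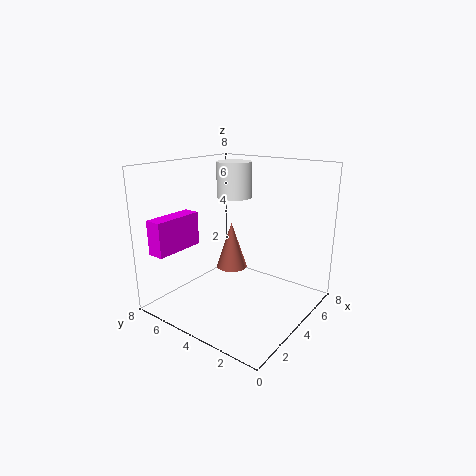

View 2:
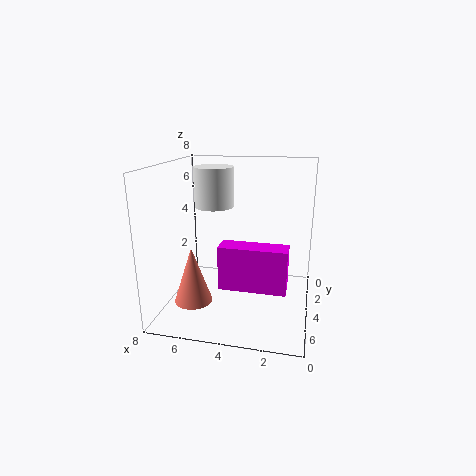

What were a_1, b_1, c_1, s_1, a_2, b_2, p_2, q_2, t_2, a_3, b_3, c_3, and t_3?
a_1 = 6, b_1 = 6, c_1 = 1, s_1 = 1, a_2 = 1, b_2 = 7, p_2 = 3, q_2 = 1, t_2 = 2, a_3 = 5, b_3 = 5, c_3 = 6, t_3 = 2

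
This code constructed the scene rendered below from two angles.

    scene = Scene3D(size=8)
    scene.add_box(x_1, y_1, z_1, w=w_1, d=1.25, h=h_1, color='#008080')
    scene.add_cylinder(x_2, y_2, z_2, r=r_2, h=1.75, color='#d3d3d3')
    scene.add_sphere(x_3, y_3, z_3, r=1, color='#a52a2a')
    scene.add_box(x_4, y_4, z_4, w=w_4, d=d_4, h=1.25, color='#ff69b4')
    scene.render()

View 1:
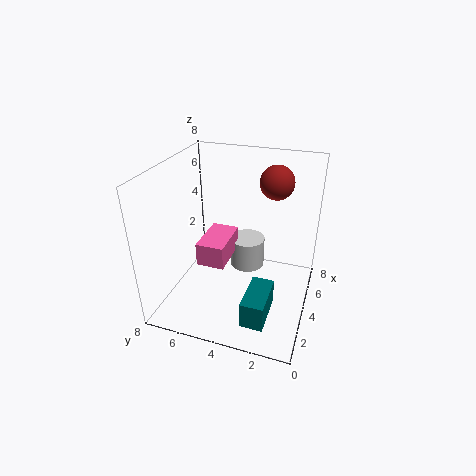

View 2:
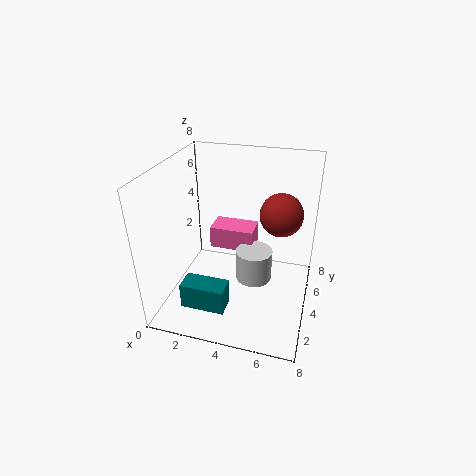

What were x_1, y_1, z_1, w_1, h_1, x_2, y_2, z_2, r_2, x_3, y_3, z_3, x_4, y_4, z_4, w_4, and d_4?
x_1 = 1.25; y_1 = 1.75; z_1 = 0.25; w_1 = 2.5; h_1 = 1.5; x_2 = 5; y_2 = 3.75; z_2 = 1.75; r_2 = 1; x_3 = 6.5; y_3 = 2.5; z_3 = 6.5; x_4 = 2.25; y_4 = 4.25; z_4 = 3; w_4 = 2.5; d_4 = 1.5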